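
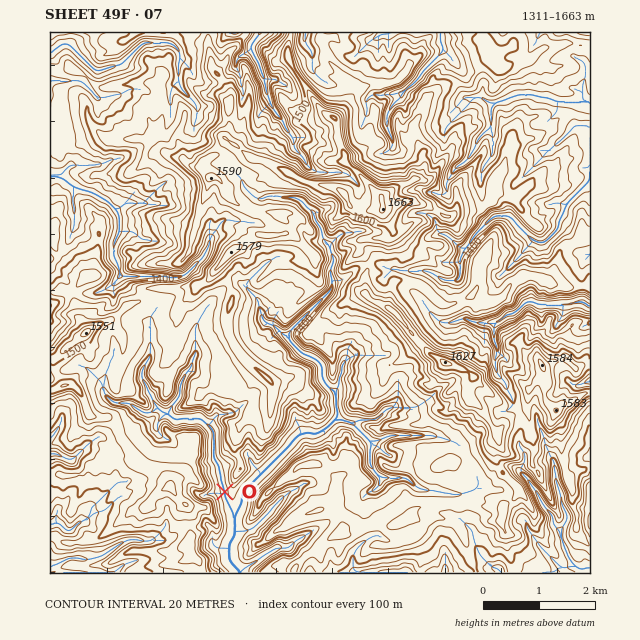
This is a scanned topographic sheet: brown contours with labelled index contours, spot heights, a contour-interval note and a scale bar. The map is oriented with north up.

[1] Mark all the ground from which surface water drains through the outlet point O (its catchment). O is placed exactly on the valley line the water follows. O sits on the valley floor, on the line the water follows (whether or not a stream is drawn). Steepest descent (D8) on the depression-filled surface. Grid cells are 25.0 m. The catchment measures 8.776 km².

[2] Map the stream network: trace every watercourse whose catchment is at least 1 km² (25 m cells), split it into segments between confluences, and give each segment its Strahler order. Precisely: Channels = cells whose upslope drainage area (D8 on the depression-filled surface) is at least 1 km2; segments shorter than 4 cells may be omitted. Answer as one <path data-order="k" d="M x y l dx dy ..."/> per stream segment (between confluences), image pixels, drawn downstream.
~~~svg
<path data-order="1" d="M383 572l24 0"/><path data-order="1" d="M250 565l-5 3-5 4"/><path data-order="1" d="M124 543l-5 1-15 11-6 2-1 1-4 0-2 1-22-1-13 7-6 1"/><path data-order="2" d="M562 538l1 6 1 1 0 3 3 4 0 3 4 7 9 7 10-1"/><path data-order="3" d="M235 533l-2 5-4 6 0 15 2 3 8 9 0 1 1 0"/><path data-order="1" d="M86 520l-8 3-8 8-3 0-8-8-9 1"/><path data-order="1" d="M262 520l-9 8-3 2-3 0-1 1-10 0-1 2"/><path data-order="1" d="M553 520l0 4 4 4 0 2 3 1 0 6 2 1"/><path data-order="3" d="M235 519l0 14"/><path data-order="1" d="M564 509l3 5 0 6-5 8 0 10"/><path data-order="1" d="M442 492l-23-3-14-11-24 0-3-3-1 0-7-10 0-17 1-1 0-4-1-2"/><path data-order="2" d="M370 441l-18-18"/><path data-order="1" d="M422 435l-32 0-13 6-7 0"/><path data-order="2" d="M352 423l-3-2-4 0-5-2-1 1-4 0"/><path data-order="3" d="M335 420l-9 8-10 6-4 0-1-1-11 1-9 9 0 1-48 48-1 3 0 8-7 13 0 3"/><path data-order="2" d="M169 414l7 6 2 0 2-1 21 0 7 7 1 0 5 5 0 27 5 8 2 15 3 5 1 11 8 16 0 4 2 2"/><path data-order="2" d="M157 409l2 0 4 4 4 0 2 1"/><path data-order="1" d="M393 407l-6 2-6 5 0 2-7 4-15 0-4 3-3 0"/><path data-order="2" d="M336 396l0 13 2 1 0 7-3 3"/><path data-order="1" d="M104 390l0 3 8 9 3 1 14 0 14 10 7 0 7-4"/><path data-order="1" d="M345 362l-3 3 0 9-3 4 0 8-3 3 0 7"/><path data-order="1" d="M195 355l-2 4-2 9-5 6-5 8 0 3-1 1 0 10-9 10-2 6 0 2"/><path data-order="1" d="M150 354l-1 5-3 3-4 9 0 8 3 3 2 6 0 2 5 6 0 3 4 6 1 4"/><path data-order="1" d="M497 348l0-3-3-4 0-15 1-3"/><path data-order="2" d="M288 338l2 3 12 13 6 1 8 4 5 5 1 2 0 12 4 7 6 5 3 0 0 5 1 1"/><path data-order="2" d="M495 323l6-3 6-6 5 0 3-2 1 0 10-10 7 0 5 3 32 0 1-2 5 0 1-1 6 0 7 4"/><path data-order="1" d="M454 321l6-1 2-1 5 0 3 2 4 0 2 2 19 0"/><path data-order="1" d="M255 296l4 6 0 5 3 6 0 4 1 3 3 3 8 3 10 9 3 0 1 3"/><path data-order="1" d="M442 279l3 2 12 0 2-2 1-3 0-18 3-4 0-3 6-6 5-9 19-19 2-1 13 0 3 1 4 4 0 2 17 17 6 3 7 0 12-13 2-3 0-6 5-9 0-3 3-6 23-22 0-44"/><path data-order="1" d="M209 241l0 4-5 12-18 18-3 1-5 0-1 2-8 0-2-2-46 0-2-2 0-6-1-2 0-2-4-7 0-13 5-11 0-17-1-2 0-2-3-3"/><path data-order="2" d="M115 209l-8-9-5-1-2-3-13-6-4 0-6-2-3 0-12-10-3 0-2-2-7 0"/><path data-order="1" d="M133 203l-8 0-6 6-4 0"/><path data-order="1" d="M270 196l10 0 1 1 14 0 6 3 4 5 0 1 9 7 0 3 1 1 1 6 5 4 0 3 1 1 0 6 7 8 2 3 0 4 2 5 0 7-2 4 0 8 1 2 0 10-1 2-41 41-2 3 0 4"/><path data-order="1" d="M56 175l-4 0-2 1"/><path data-order="1" d="M478 138l13-11 0-20 4-4"/><path data-order="1" d="M293 137l-8-9-2-8-7-7-6-10-1-7-3-6-2-12-2-4-3-12-3-3-6-11 2-4 7-8 0-3"/><path data-order="1" d="M387 127l0-13 6-9 8-8 0-2 18-17 3-6 21-21 0-4-3-4 0-10"/><path data-order="1" d="M580 126l7 0 3 1"/><path data-order="2" d="M495 103l2-1 8-2 4-3 3 0 6-2 15 0 2 1 4 0 1 1 7 0 9 5 32 0 2 1"/><path data-order="1" d="M97 97l-3-2 0-2-11-11-3-1-28 0-2 1"/><path data-order="1" d="M474 97l7 0 9 6 5 0"/><path data-order="1" d="M178 82l0-20 2-1 0-9-7-8-3 0-1-1-24 0-3 1-21 21-10 2-10 4-6 0-26-27-7 0-10 8-2 0"/>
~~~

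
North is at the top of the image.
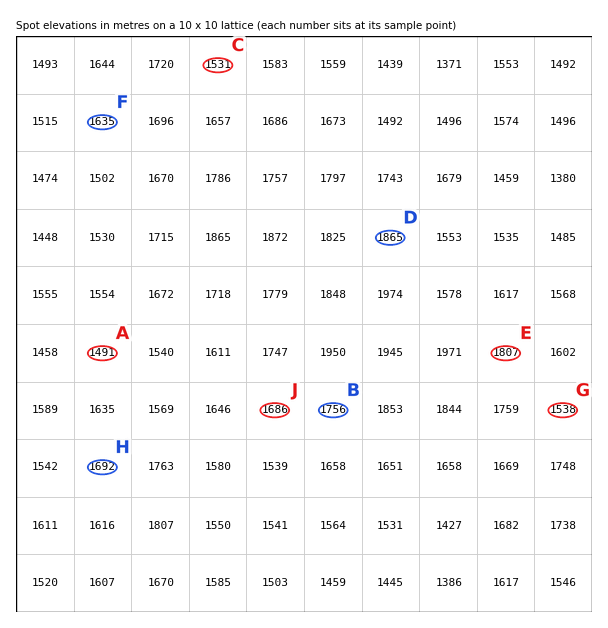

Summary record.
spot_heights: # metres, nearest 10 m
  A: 1490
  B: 1760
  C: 1530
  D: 1870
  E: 1810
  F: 1640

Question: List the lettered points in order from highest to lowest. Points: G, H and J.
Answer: H J G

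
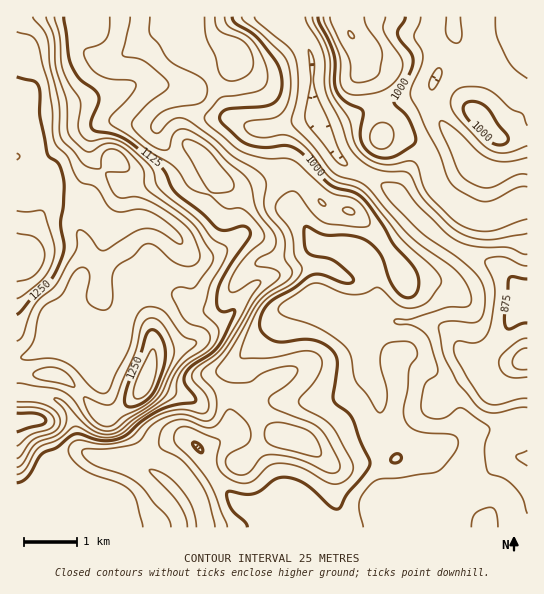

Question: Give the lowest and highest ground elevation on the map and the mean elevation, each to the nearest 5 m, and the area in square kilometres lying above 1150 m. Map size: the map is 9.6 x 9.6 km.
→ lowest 870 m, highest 1315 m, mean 1055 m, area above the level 20.1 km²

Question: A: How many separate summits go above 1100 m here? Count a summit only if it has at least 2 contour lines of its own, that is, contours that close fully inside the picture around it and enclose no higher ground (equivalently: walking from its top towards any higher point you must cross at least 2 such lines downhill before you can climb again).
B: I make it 1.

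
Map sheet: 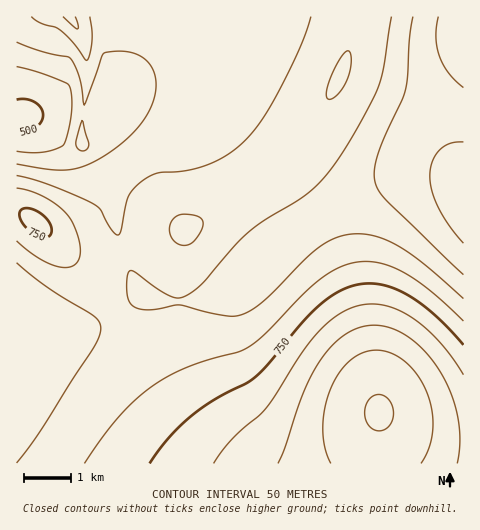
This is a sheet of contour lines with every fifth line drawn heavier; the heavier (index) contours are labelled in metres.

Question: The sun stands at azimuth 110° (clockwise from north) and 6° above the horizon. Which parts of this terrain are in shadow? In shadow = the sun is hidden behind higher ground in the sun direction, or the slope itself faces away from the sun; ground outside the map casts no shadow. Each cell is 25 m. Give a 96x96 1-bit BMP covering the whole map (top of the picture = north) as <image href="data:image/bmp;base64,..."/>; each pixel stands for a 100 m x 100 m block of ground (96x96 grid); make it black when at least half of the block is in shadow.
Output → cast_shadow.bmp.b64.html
<image width="96" height="96" href="data:image/bmp;base64,Qk2+BAAAAAAAAD4AAAAoAAAAYAAAAGAAAAABAAEAAAAAAIAEAAATCwAAEwsAAAIAAAAAAAAA////AAAAAAAAAAAAAAAAAAAAAAAAAAAAAAAAAAAAAAAAAAAAAAAAAAAAAAAAAAAAAAAAAAAAAAAAAAAAAAAAAAAAAAAAAAAAAAAAAAAAAAAAAAAAAAAAAAAAAAAAAAAAAAAAAAAAAAAAAAAAAAAAAAAAAAAAAAAAAAAAAAAAAAAAAAAAAAAAAAAAAAAAAAAAAAAAAAAAAAAAAAAAAAAAAAAAAAAAAAAAAAAAAAAAAAAAAAAAAAAAAAAAAAAAAAAAAAAAAAAAAAAAAAAAAAAABAAAAAAAAAAAAAAAPwAAAAAAAAAAAAAAf4AAAAAAAAAAAAAB/8AAAAAAAAAAAAAD/8AAAAAAAAAAAAAH/8AAAAAAAAAAAAAH/+AAAAAAAAAAAAAP/+AAAAAAAAAAAAAf/+AAAAAAAAAAAAAf//AAAAAAAAAAAAAf//AAAAAAAAAAAAA///AAAAAAAAAAAAA///AAAAAAAAAAAAA///AAAAAAAAAAAAA///AAAAAAAAAAAAAf/+AAAAAAAAAAAAAf/+AAAAAAAAAAAAAP/+AAAAAAAAAAAAAH/8AAAAAAAAAAAAAD/4AAAAAAAAAAAAAA/wAAAAAAAAAAAAAAAAAAAAAAAAAAAAAAAAAAAAAAAAAAAAAAAAAAAAAAAAAAAAAAAAAAAAAAAAAAAAAAAAAAAAAAAAAAAAAAAAAAAAAAAAAAAAAAAAAAAAAAAAAAAAAAAAAAAAAAAAAAAAAAAAAAAAAAAAAAAAAAAAAAAAAAAAAAAAAAAAAAAAAAAAAAAAAAAAAAAAAAAAAAAAAAAAAAAAAAAAAAAAAAAAAAAAAAAAAAAAAAAAAAAAAAAAAAAAAAAAAAAAAAAAAAAAAAAAAAAAAAAAAAAAAAAAAAAAAAAAAAAAAAAAAAAAAAAAAAAAAAAAAAAAAAAAAAAAAAAAAAAAAAAAAAAAAAAAAAAAAAAAAAAAAAAAAAAAAAAAAAAAAAAAAAAAAAAAAAAAAAAAAAAAAAAAAAAAAAAAAAAAAAAAAAAAAAAAAAAAAAAAAAAAAAAAAAAAAAAAAAAAAAAAAAAAAAAAAAAAAAAAAAAAAAOAAAAAAAAAAAAAAA+AAAAAAAAAAAAAAB/AAAAAAAAAAAAAAH/AAAAAAAAAAAAAAP/AAAAAAAAAAAAAAf/AAAAAAAAAAAAAAf/AAAAAAAAAAAAAAf/AAAAAAAAAAAAAAP/AAAAAAAAAAAAAAH/AAAAAAAAAAAAAAD/AAAAAAAAAAAAAAB/gAAAAAAAAAAAAAA/gAAAAAAAAAAAAAA/gAAAAAAAAAAAAAAfgAAAAAAAAAAAAAAfgAAAAAAAAAAAAAAPgAAAAAAAAAAAAAAPgAAAAAAAAAAAAAAHgAAAAAAAAAAAAAAHgAAAAAAAAAAAAAAHAAAAAAAAAAAAAAAHAAAAAAAAAAAAAAAHAAAAAAAAAAAAAAAAAAAAAAAAAAAAAAAAAAAAAAAAAAAAAAAAAAAAAAAAAAAAAAAAAAAAAAAAAAAAAAAAAAAAAAAAAAAAAAAAAAAAAAAAAAAAAA="/>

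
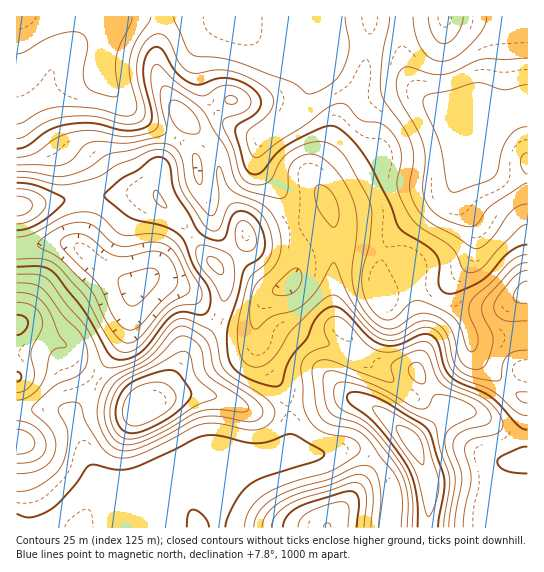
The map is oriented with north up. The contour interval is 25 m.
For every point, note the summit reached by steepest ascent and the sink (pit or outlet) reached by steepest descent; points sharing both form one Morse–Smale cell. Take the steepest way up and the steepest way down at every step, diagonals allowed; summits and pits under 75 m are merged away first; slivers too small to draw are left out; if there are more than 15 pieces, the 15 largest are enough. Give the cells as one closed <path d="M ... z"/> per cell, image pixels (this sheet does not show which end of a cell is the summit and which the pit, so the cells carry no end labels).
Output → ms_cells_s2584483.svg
<path d="M527 16l-510 0-1 189 34-2 31-7 73-3 36 40 12-8 9-10-2-12-10-22-3-26 18-16 13-8 7-2 28 8-5 10-1 14 4 9 20 21 8 15 11 44 0 13-6 16-7 8-12 5-9 7-9 22 0 16 5 21 20 29 8 23 2 32-2 9-2 3 34 1 21-6 13 0 16 8 10 10 10 19 0 42 136 0z"/><path d="M234 129l-15 6-23 20 3 26 10 22 2 12-9 10-13 9 15 20 16 16 4 9 0 23-8 21-7 10-22 21-23 37-11 12-12 5-12-9-34-19-23 34 11 28 4 17 13 27 1 9 9-4 32-2 21-18 27-11 69 0 23-4 7-5 2-32-4-20-6-12-20-29-5-21 0-16 9-22 9-7 12-5 7-8 6-16-2-22-6-27-8-19-26-30 0-18 6-9z"/><path d="M19 324l-3 1 0 200 25 3 36 0 24-37-14-32-8-29-7-15 23-36-22-17-11-18z"/><path d="M355 449l-13 0-21 6-31-2-31 7-42 0 2 67 171 1 2-37-4-13-7-11-10-10z"/><path d="M189 233l-21 18-11 18-11 11-11 7-8 47-8 15-24 30 34 20 12 9 19-11 27-43 26-27 10-20 2-14-2-18z"/><path d="M65 243l-15 0-34 6 0 74 46 21 11 18 10 10 12 7 24-30 8-15 8-47-32-19-21-19z"/><path d="M154 193l-73 3-31 7-33 2-1 42 7 1 27-5 21 1 11 5 25 22 28 16 12-8 10-10 11-18 21-18z"/><path d="M215 459l-18 0-27 8-16 10-12 12-37 3-9 7-19 28 141 1 1-26z"/>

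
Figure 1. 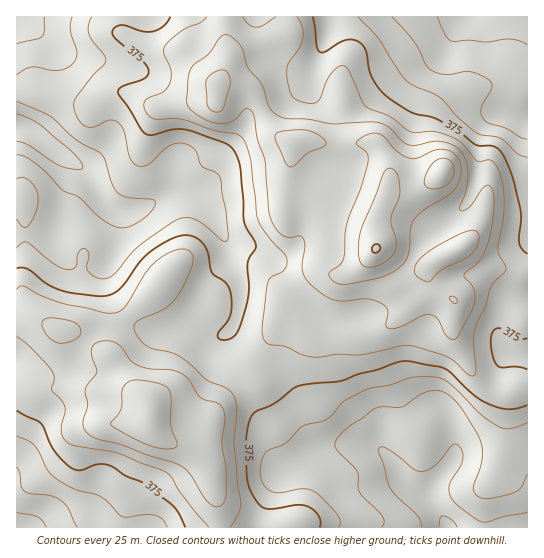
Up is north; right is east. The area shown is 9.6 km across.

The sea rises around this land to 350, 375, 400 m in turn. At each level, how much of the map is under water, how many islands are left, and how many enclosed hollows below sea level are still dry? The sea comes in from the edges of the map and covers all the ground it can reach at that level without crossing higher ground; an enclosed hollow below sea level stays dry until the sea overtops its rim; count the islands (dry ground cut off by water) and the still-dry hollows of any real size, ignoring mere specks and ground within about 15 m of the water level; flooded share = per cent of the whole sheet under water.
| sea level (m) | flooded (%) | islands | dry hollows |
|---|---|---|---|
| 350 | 30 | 0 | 0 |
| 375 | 44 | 0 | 0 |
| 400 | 63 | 0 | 0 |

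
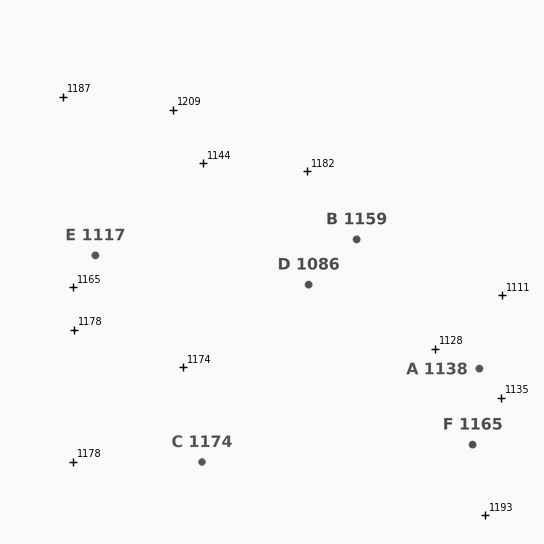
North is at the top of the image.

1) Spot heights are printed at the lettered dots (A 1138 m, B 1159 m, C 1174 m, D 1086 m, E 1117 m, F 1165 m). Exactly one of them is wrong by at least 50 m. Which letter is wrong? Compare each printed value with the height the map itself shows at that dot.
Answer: D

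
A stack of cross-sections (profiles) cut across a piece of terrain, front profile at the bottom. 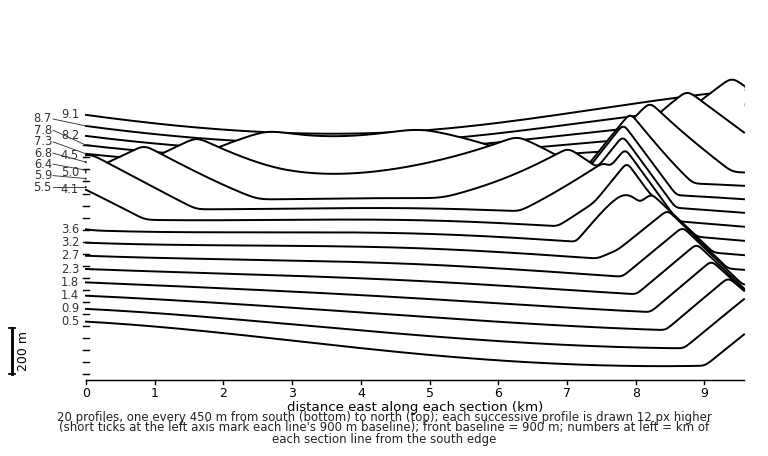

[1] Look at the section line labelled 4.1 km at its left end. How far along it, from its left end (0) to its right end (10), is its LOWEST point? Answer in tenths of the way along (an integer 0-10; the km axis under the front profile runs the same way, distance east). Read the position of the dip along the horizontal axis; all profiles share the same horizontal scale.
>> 10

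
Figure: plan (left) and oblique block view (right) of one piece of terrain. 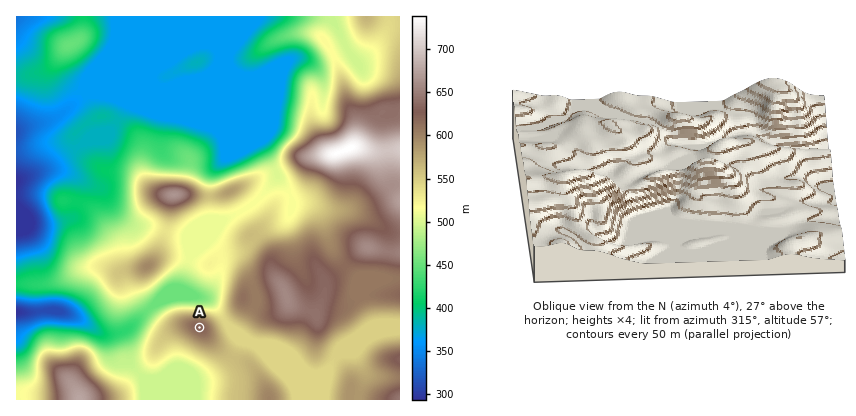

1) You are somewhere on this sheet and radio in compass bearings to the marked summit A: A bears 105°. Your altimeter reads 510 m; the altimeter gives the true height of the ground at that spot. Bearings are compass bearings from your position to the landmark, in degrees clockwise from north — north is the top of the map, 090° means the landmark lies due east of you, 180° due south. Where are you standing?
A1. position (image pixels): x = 160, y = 317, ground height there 510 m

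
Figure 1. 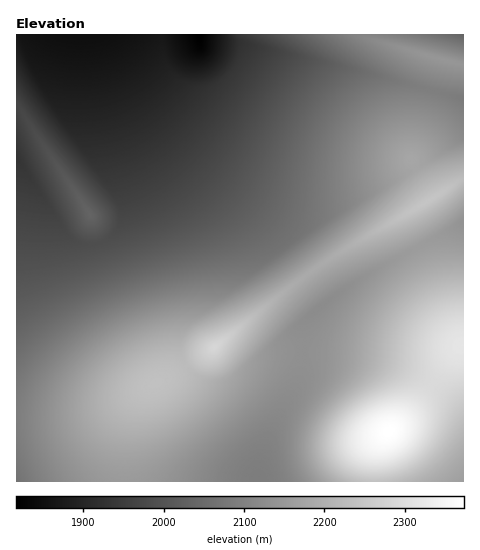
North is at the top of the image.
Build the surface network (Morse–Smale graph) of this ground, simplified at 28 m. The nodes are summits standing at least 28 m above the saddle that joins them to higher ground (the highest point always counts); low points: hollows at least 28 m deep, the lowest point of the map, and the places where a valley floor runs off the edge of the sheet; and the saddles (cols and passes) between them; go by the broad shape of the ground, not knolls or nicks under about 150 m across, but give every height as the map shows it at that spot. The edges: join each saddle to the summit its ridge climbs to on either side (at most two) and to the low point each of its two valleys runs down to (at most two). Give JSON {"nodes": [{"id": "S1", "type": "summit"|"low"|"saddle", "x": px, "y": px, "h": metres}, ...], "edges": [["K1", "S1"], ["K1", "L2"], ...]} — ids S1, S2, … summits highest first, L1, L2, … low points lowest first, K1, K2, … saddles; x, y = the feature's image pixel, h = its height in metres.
{"nodes": [
{"id": "S1", "type": "summit", "x": 389, "y": 431, "h": 2374},
{"id": "S2", "type": "summit", "x": 215, "y": 347, "h": 2286},
{"id": "S3", "type": "summit", "x": 428, "y": 201, "h": 2247},
{"id": "S4", "type": "summit", "x": 444, "y": 60, "h": 2146},
{"id": "S5", "type": "summit", "x": 90, "y": 215, "h": 2035},
{"id": "L1", "type": "low", "x": 199, "y": 35, "h": 1816},
{"id": "L2", "type": "low", "x": 17, "y": 157, "h": 1931},
{"id": "L3", "type": "low", "x": 463, "y": 35, "h": 2036},
{"id": "L4", "type": "low", "x": 258, "y": 478, "h": 2089},
{"id": "L5", "type": "low", "x": 463, "y": 481, "h": 2162},
{"id": "K1", "type": "saddle", "x": 433, "y": 385, "h": 2291},
{"id": "K2", "type": "saddle", "x": 187, "y": 366, "h": 2226},
{"id": "K3", "type": "saddle", "x": 311, "y": 271, "h": 2188},
{"id": "K4", "type": "saddle", "x": 419, "y": 247, "h": 2157},
{"id": "K5", "type": "saddle", "x": 302, "y": 352, "h": 2131},
{"id": "K6", "type": "saddle", "x": 370, "y": 35, "h": 2104},
{"id": "K7", "type": "saddle", "x": 432, "y": 91, "h": 2094},
{"id": "K8", "type": "saddle", "x": 99, "y": 242, "h": 1988}],
"edges": [["K1", "S1"], ["K1", "L4"], ["K1", "L5"], ["K2", "S2"], ["K2", "L1"], ["K2", "L4"], ["K3", "S2"], ["K3", "S3"], ["K3", "L1"], ["K3", "L4"], ["K4", "S1"], ["K4", "S3"], ["K4", "L1"], ["K4", "L4"], ["K5", "S1"], ["K5", "S2"], ["K5", "L4"], ["K6", "S4"], ["K6", "L1"], ["K6", "L3"], ["K7", "S3"], ["K7", "S4"], ["K7", "L1"], ["K8", "S2"], ["K8", "S5"], ["K8", "L1"], ["K8", "L2"]]}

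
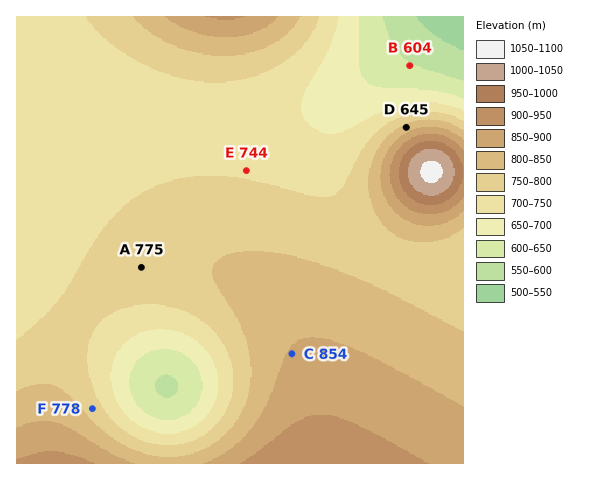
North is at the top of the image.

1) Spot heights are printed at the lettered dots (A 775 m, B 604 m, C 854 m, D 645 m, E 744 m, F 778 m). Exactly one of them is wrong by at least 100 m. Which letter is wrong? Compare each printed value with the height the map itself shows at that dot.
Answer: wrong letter D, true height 820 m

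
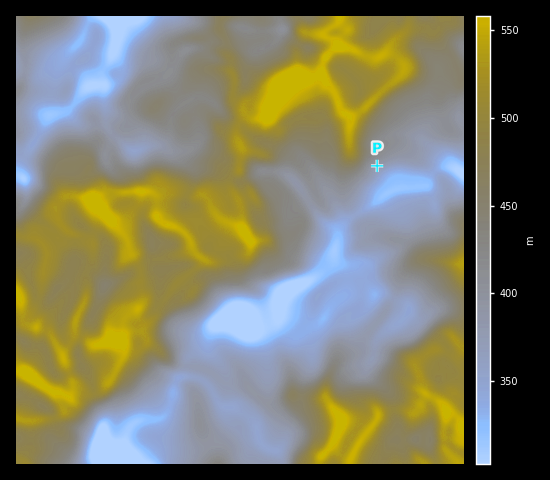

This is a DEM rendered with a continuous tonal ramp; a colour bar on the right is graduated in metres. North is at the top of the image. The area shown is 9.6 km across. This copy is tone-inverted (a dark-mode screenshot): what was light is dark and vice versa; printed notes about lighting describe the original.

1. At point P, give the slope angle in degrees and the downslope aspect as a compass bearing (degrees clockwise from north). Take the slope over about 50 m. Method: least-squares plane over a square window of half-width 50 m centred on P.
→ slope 10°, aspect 156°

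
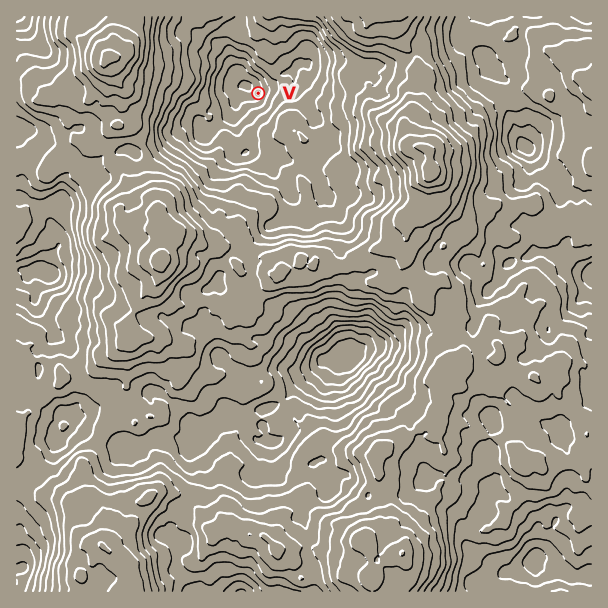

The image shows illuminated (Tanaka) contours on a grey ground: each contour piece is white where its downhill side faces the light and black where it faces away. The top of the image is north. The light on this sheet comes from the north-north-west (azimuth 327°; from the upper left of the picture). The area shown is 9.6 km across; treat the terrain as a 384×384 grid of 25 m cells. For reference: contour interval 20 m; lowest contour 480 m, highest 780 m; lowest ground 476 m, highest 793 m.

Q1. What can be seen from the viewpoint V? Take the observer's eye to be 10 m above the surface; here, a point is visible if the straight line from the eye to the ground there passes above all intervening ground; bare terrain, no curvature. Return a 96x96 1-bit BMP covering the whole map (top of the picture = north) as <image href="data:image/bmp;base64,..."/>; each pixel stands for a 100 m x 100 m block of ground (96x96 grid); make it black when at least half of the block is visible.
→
<image width="96" height="96" href="data:image/bmp;base64,Qk2+BAAAAAAAAD4AAAAoAAAAYAAAAGAAAAABAAEAAAAAAIAEAAATCwAAEwsAAAIAAAAAAAAA////AAAAAAAAAAAAAAAAAAAAAAAAAAAAAAAAAAAAAAAAAAAAAAAAAAAAAAAAAAAAAAAAAAAAAAAAAAAAAAAAAAAAAAAAAAAAAAAAAAAAAAAAAAAAAAAAAAAAAAAAAAAAAAAAAAAAAAAAAAAAAAAAAAAAAAAAAAAAAAAAAAAAAAAAAAAAAAAAAAAAAAAAAAAAAAAAAAAAAAAAAAAAAAAAAAAAAAAAAAAAAAAAAAAAAAAAAAAAAAAAAAAAAAAAAAAAAAAAAAAAAAAAAAAAAAAAAAAAAAAAAAAAAAAAAAAAAAAAAAAAAAAAAAAAAAAAAAAAAAAAAAAAAAAAAAAAAAAAAAAAAAAAAAAAAAAAAAAAAAAAAAAAAAAAAAAAAAAAAAAAAAAAAAAAAAAAAAAAAAAAAAAAAAAAAAAAAAAAAAAAAAAAAAAAAAAAAAAAAAAAAAAAAAAAAAAAAAAAAAAAAAAAAAAAAAAAAAAAAAAAAAAAAAAAAAAAAAAAAAAAAAAAAAAAAAAAAAAAAAAAAAAAAAAAAAAAAAAAAAAAAAAAAAAAAAAAAAAAAAAAAAAAAAAAAAAAAAAAAAAAAAAAAAAAAAAAAAAAAAAAAAAAAAAAAAAAAAAAAAAAAAAAAAAAAAAAAAAAAAAAAAAAAAAAAAAAAAAAAAAAAAAAAAAAAAAAAAAAAAAAAAAAAAAAAAAAAAAAAAAAAAAAAAAAAAAAAAAAAAAAAAAAAAAAAAAAAAAAAAAAAAAAAAAAAAAAAAAAAAAAAAAAAAAAAAAAAAAAAAAAAAAAAAAAAAAAAAAAAAAAAAAAAAAAAAAAAAAAAAAAAAAAAAAAAAAAAAAAAAAAAAAAAAAAAAAAAAAAAAAAAAAAAAAAAAAAAAAAAAAAAAAAAAAAAAAAAAAAAAAAAAAAAAAAAAAAAAAAAAAAAAAAAAAAAAAAAAAAAAAAAAAAAAAAAAAAAAADAAAAAAAAAAAAAAAPAAAAAAAAAAAAAAB/AAAAAAAAAAAAAAB/AAAAAAAAAAAAAAA/IAAAAAAAAAAAAAAPYAAAAAAAAAAAAAB/4AAAAAAAAAAAAAA/4AAAAAAAAAAAAAH/wAAAAAAAAAAAAAH/wAAAAAAAAAAAAAH/wAAAAAAAAAAAAAD/wAAAAAAAAAAAAAH/wAAAAAAAAAAAAAP+QAAAAAAAAAAAAAP+AAAAAAAAAAAAAAP8AAAAAAAAAAAAAAf4EAAAAAAAAAAAAAfgMAAAAAAAAAAAAAfgcAAAAAAAAAAAAA/gcAAAAAAAAAAAAA/w8PAAAAAAAAAAAA/w8fgAAAAAAAAAAAfz/+AAAAAAAAAAAA////AAAAAAAAAAAD/v//AAAAAAAAAAAA+n/+AAAAAAAAAAAA+n/+AAAAAAAAAAAH33/+AAAAAAAAAAAD///8AAAAAAAAAAAD5//4AAAAAAAAAAAB57/wAAAAAAAAAAAB97/gAAAAAAAAAAAA8fPwAAAAAAAAAAAA8L+AAAAAAAAAAAAAeB4AAAAAAAAAAAAAeB4AAAAAAAAAAAAAfh4AAAAAAAAAA="/>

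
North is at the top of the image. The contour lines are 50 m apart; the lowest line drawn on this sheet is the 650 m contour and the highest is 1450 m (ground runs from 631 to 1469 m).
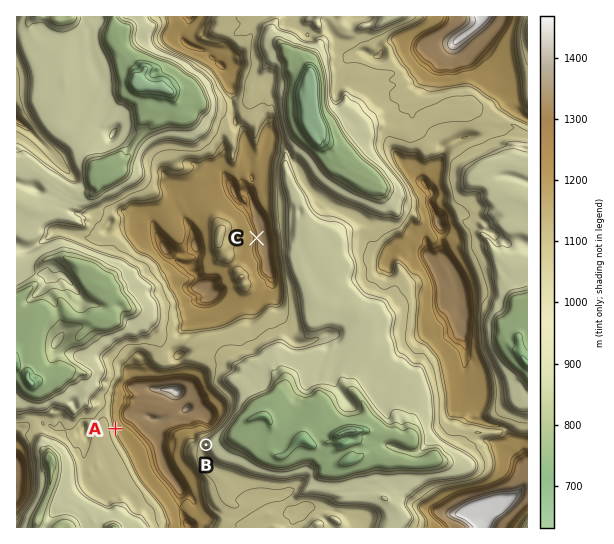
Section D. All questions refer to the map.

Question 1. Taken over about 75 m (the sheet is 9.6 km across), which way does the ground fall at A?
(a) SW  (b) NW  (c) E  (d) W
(d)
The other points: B E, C W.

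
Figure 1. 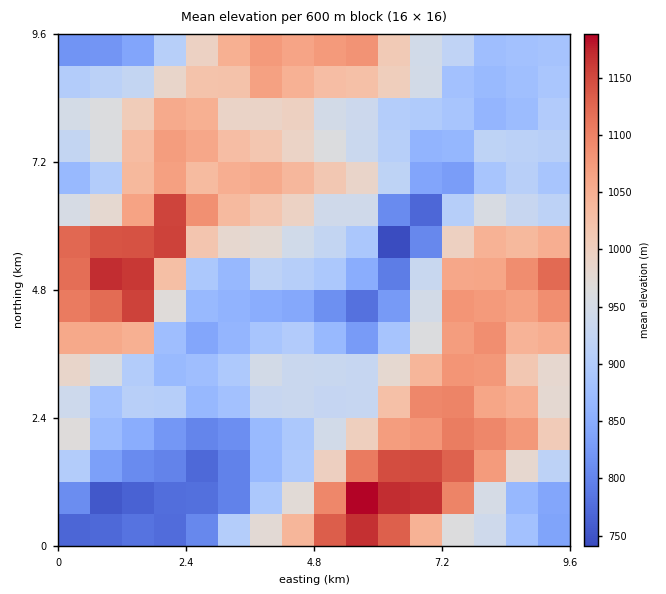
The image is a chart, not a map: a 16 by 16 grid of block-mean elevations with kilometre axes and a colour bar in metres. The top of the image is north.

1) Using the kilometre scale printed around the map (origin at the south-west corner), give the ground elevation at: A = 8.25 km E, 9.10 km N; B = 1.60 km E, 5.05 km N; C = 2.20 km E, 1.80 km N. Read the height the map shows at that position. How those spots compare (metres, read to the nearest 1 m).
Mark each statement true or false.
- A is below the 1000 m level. true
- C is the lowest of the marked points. true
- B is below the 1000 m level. false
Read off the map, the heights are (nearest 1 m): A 878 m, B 1154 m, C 795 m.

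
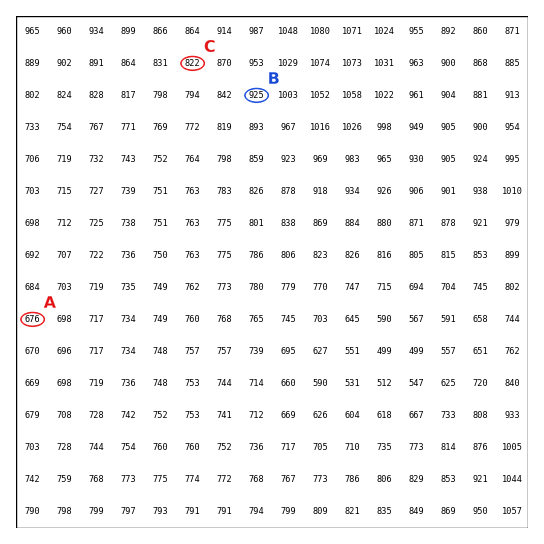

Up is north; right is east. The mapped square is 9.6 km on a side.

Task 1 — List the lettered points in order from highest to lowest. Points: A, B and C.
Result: B C A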